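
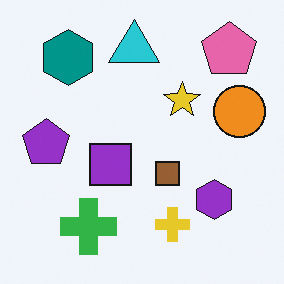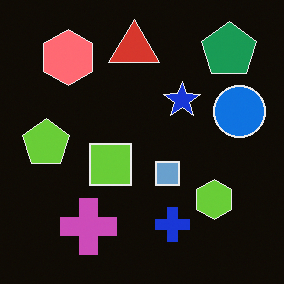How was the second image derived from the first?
The second image is the first color-inverted (negative).

The light background has become dark and every shape's color is its complement — a photographic negative.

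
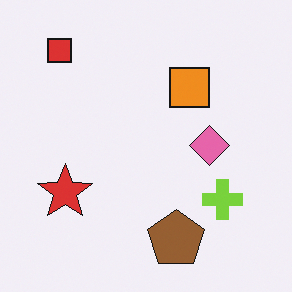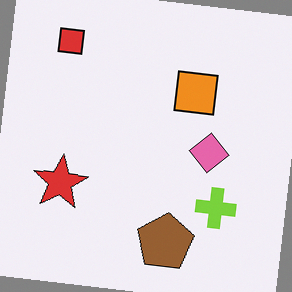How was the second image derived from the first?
This is the original image rotated clockwise by a few degrees.

Every shape is tilted by the same angle and the image corners show triangular fill wedges — a whole-image rotation by a non-right angle.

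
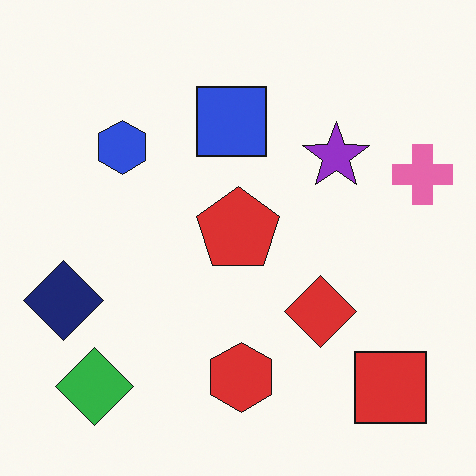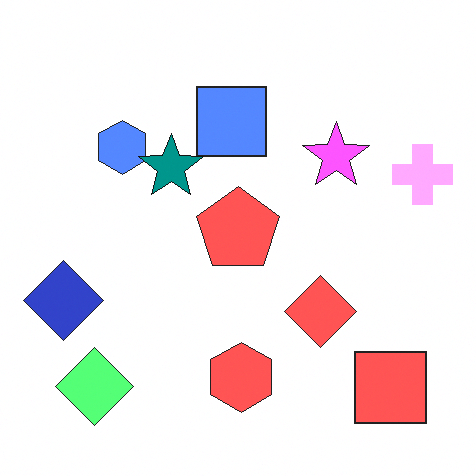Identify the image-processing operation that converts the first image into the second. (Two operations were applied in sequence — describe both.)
The image was noticeably brightened, then overlaid with an additional teal star.

Every pixel — background and shapes alike — is uniformly brightened. A teal star appears in the second image that is absent from the first.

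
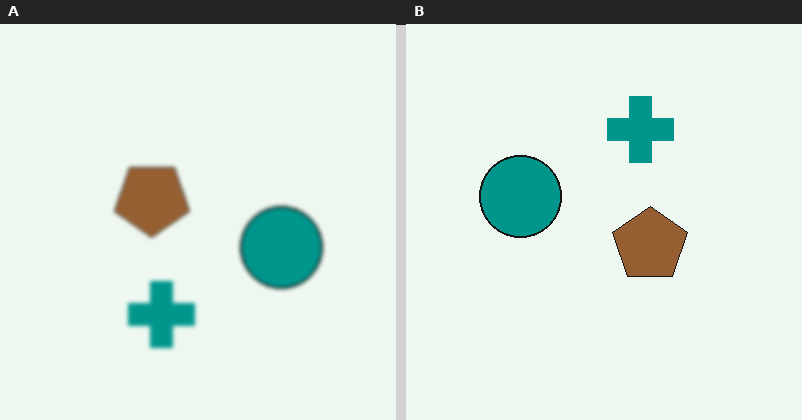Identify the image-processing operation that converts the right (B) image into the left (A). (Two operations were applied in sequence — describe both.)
The transformation is: lightly blurred, then rotated 180°.

Shape edges and outlines are uniformly softened across the whole image. The teal cross sits in the top of the right (B) image and the bottom of the left (A) — consistent with a whole-image 180° rotation.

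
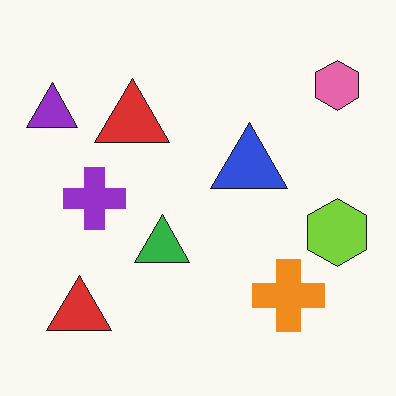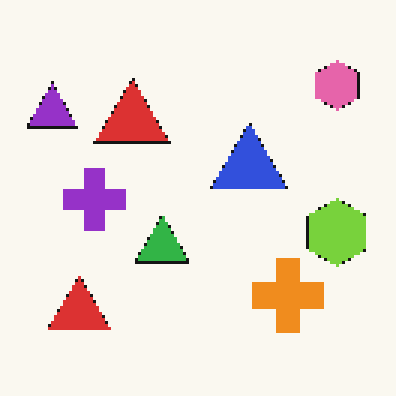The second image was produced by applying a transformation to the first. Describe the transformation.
The image was lightly pixelated (a mild mosaic effect).

Shapes are reduced to large square blocks; fine edges and outlines are lost — a downscale-then-upscale (mosaic) effect.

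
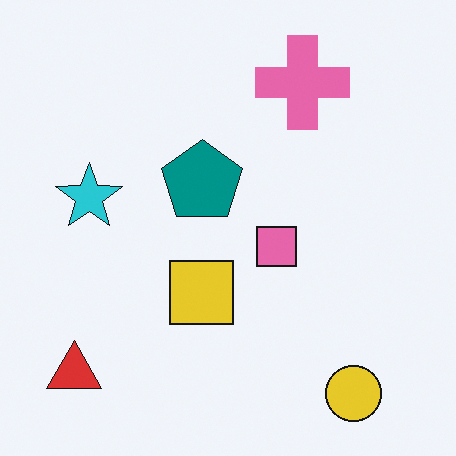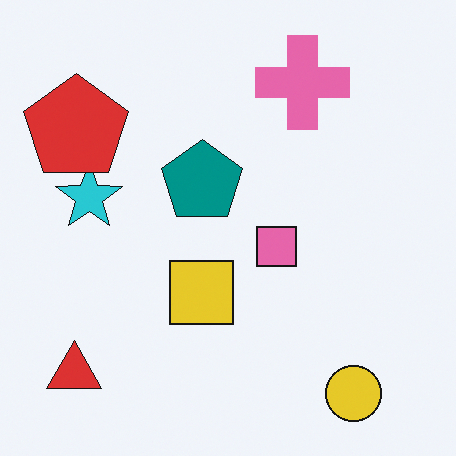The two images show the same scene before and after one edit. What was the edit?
This is the original image overlaid with an additional red pentagon.

A red pentagon appears in the second image that is absent from the first.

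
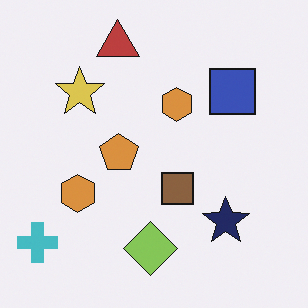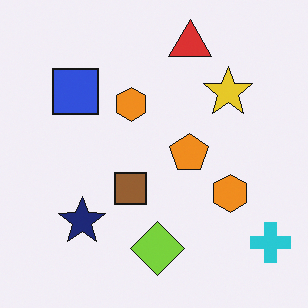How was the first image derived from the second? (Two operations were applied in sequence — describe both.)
The transformation is: slightly desaturated, then flipped horizontally (left ↔ right).

All colors are more muted and greyish — a global saturation change. The cyan cross is in the bottom-right of the second image and the bottom-left of the first — shapes on opposite sides of the vertical midline have swapped in a mirror flip.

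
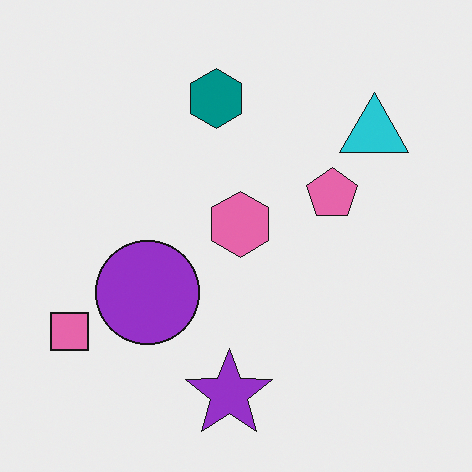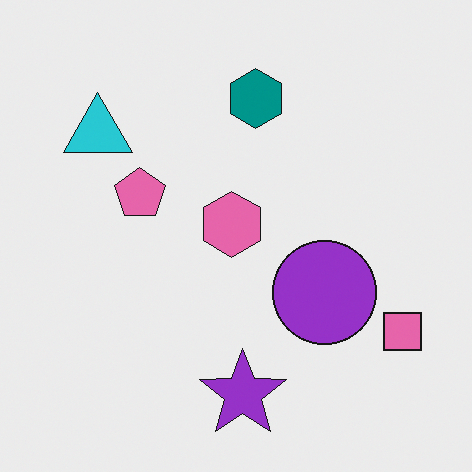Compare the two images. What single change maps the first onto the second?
This is the original image flipped horizontally (left ↔ right).

The pink square is in the bottom-left of the first image and the bottom-right of the second — shapes on opposite sides of the vertical midline have swapped in a mirror flip.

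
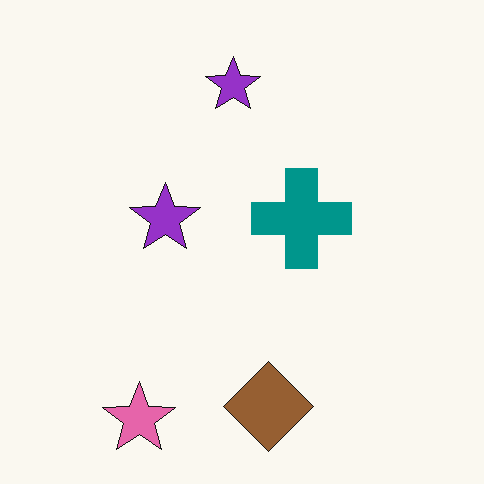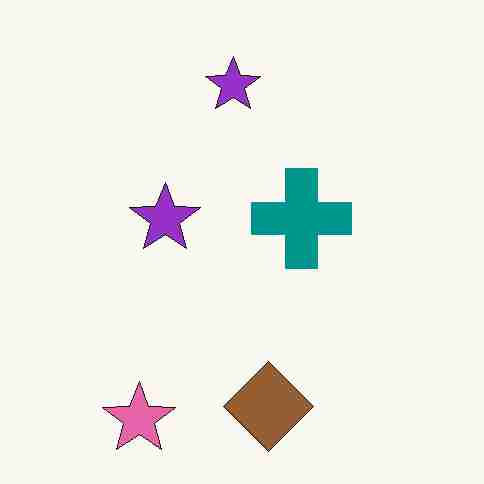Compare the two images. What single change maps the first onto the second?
The second image is the first heavily JPEG-compressed with obvious blocking artifacts.

Blocky 8×8 compression artifacts appear around shape edges and the flat background shows ringing — characteristic JPEG degradation.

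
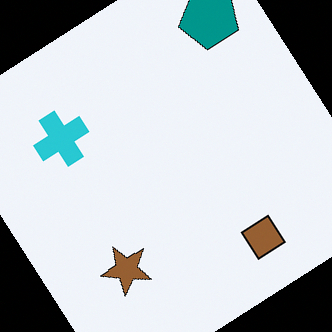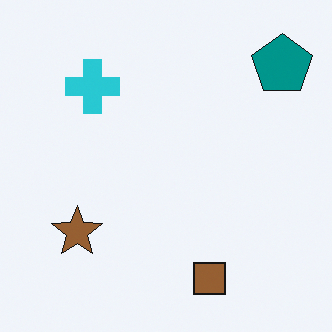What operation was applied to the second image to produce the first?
It was rotated counter-clockwise by a large amount — several tens of degrees.

Every shape is tilted by the same angle and the image corners show triangular fill wedges — a whole-image rotation by a non-right angle.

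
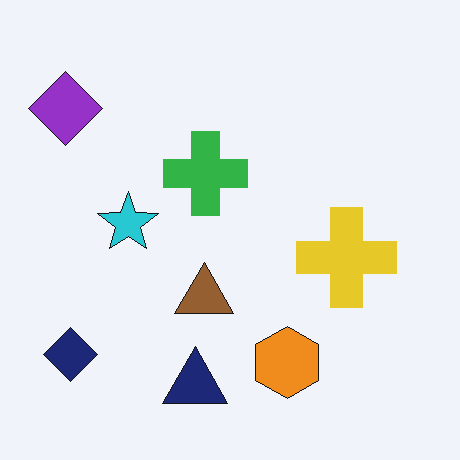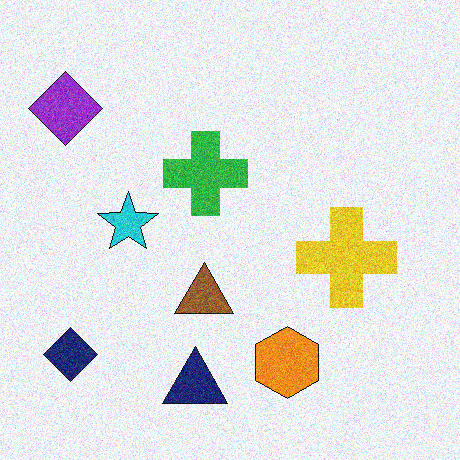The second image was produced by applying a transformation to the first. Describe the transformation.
This is the original image degraded with visible gaussian noise.

Random speckle covers the whole image, including the flat background.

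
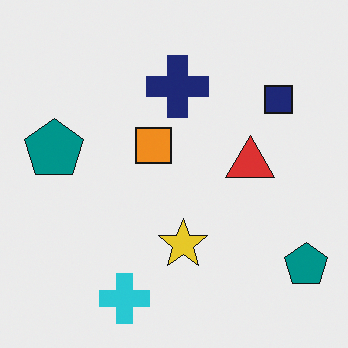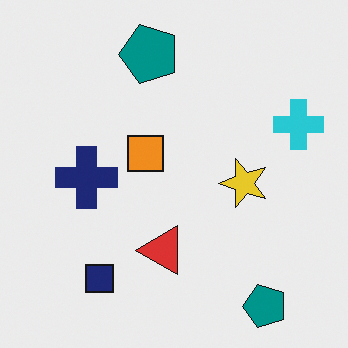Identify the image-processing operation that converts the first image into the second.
The second image is the first transposed (reflected across the top-left ↔ bottom-right diagonal).

Shapes have swapped their row and column positions — what was in the top-right is now in the bottom-left — a diagonal reflection.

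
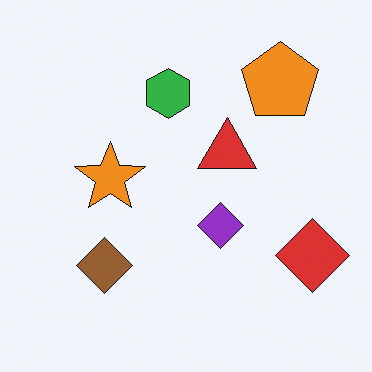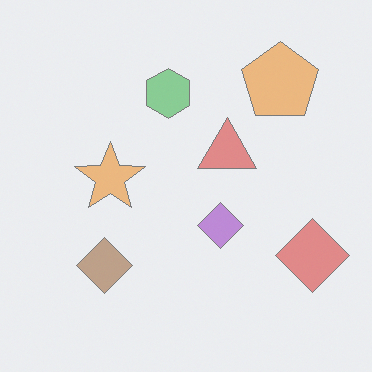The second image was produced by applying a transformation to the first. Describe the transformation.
It was washed out (contrast reduced).

Tones are pushed toward mid-grey across the whole image — a global contrast change.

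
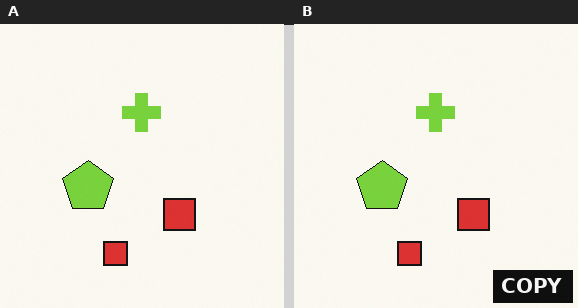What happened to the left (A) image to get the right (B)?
The transformation is: watermarked with the text "COPY" in the lower-right corner.

A dark label reading "COPY" appears in the lower-right corner.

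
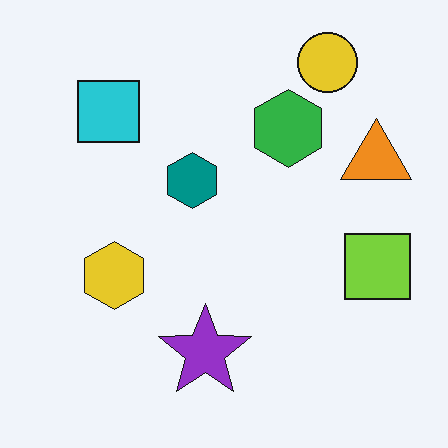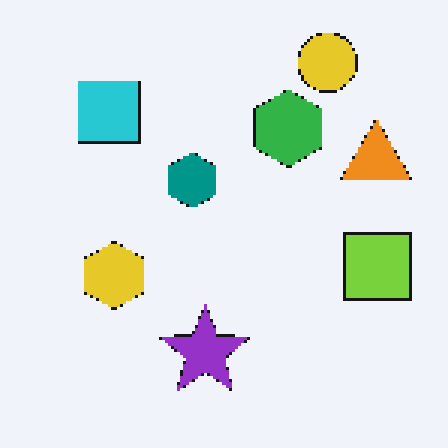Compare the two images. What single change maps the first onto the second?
The transformation is: lightly pixelated (a mild mosaic effect).

Shapes are reduced to large square blocks; fine edges and outlines are lost — a downscale-then-upscale (mosaic) effect.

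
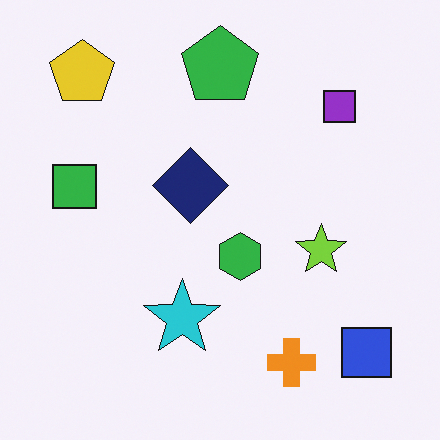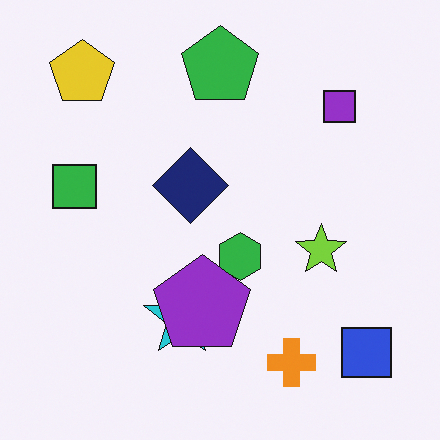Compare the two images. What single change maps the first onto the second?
The transformation is: overlaid with an additional purple pentagon.

A purple pentagon appears in the second image that is absent from the first.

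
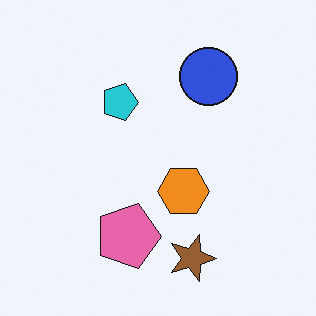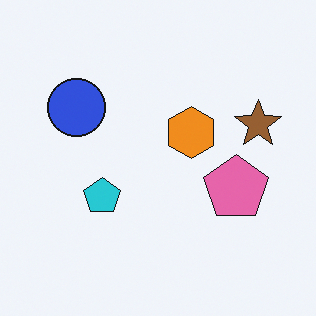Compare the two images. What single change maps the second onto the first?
Rotated 90° clockwise.

The brown star sits in the right of the second image and the bottom of the first — consistent with a whole-image 90° clockwise rotation.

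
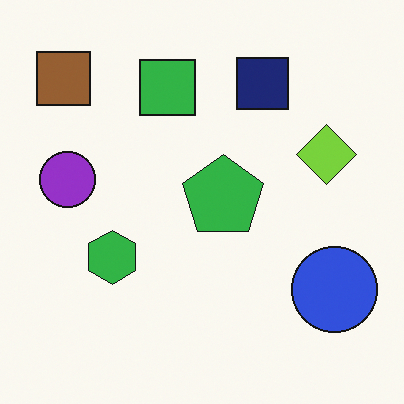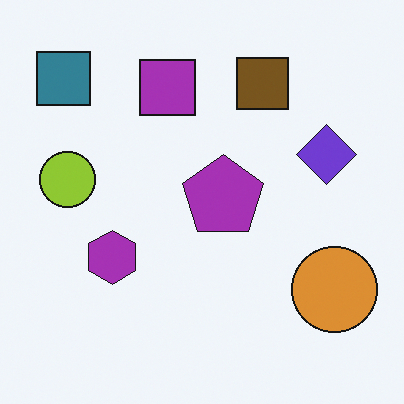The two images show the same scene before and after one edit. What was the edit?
This is the original image hue-shifted through roughly half the color wheel.

Every shape's color has rotated by the same amount around the hue wheel — a uniform hue shift.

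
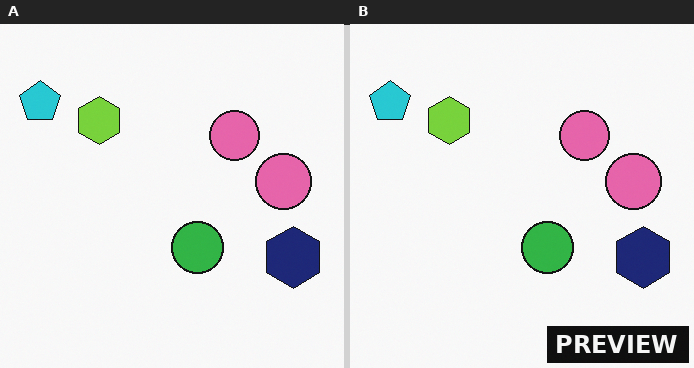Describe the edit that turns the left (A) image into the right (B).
The right (B) image is the left (A) watermarked with the text "PREVIEW" in the lower-right corner.

A dark label reading "PREVIEW" appears in the lower-right corner.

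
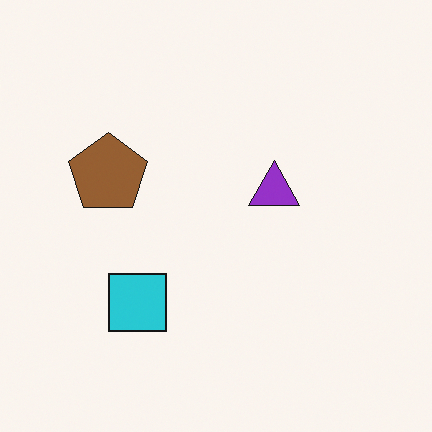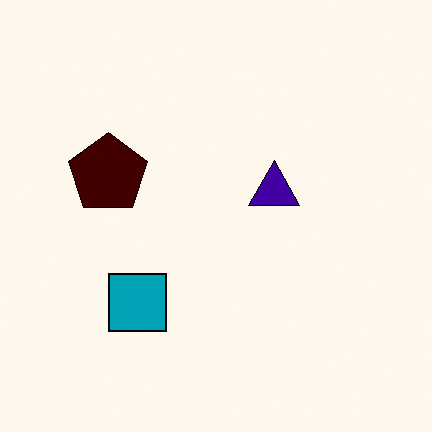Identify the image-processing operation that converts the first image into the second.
The image was given much higher contrast.

Tones are pushed away from mid-grey across the whole image — a global contrast change.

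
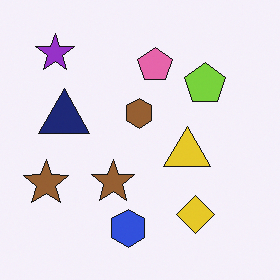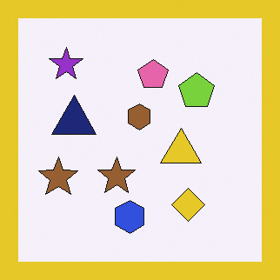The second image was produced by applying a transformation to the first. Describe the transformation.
The second image is the first framed with a yellow border.

A solid yellow frame runs around the edge of the second image, with the content slightly shrunk inside it.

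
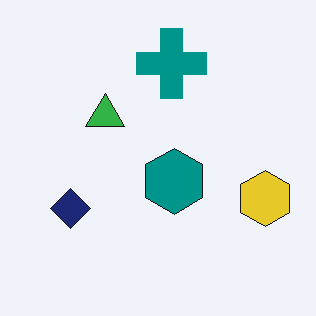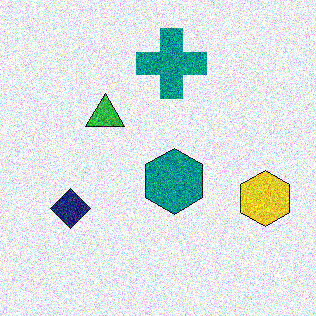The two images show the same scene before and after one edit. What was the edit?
It was degraded with strong gaussian noise.

Random speckle covers the whole image, including the flat background.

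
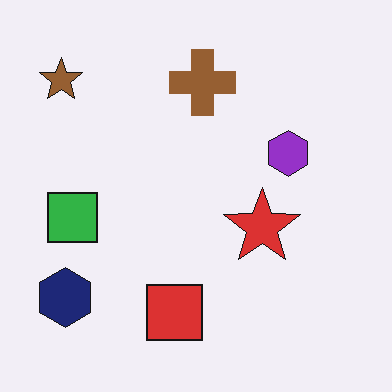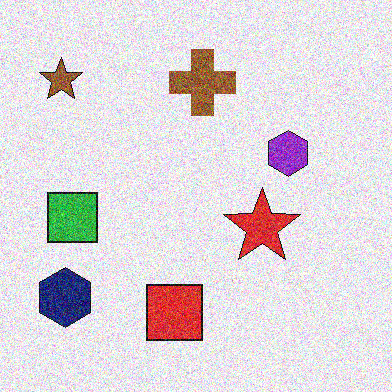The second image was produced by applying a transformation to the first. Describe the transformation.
The second image is the first degraded with a thick layer of grain.

Random speckle covers the whole image, including the flat background.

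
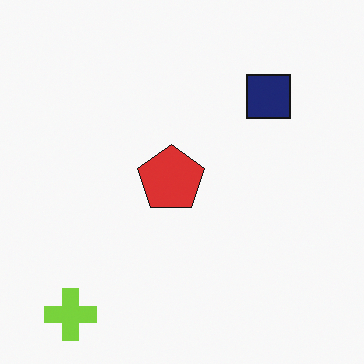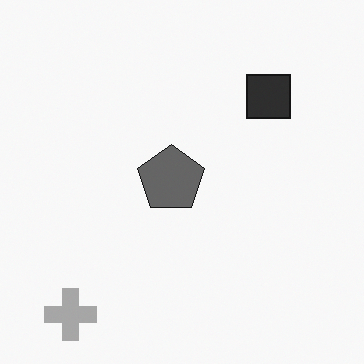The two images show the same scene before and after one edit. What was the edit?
The image was converted to grayscale.

All color is removed — every shape is now a shade of grey.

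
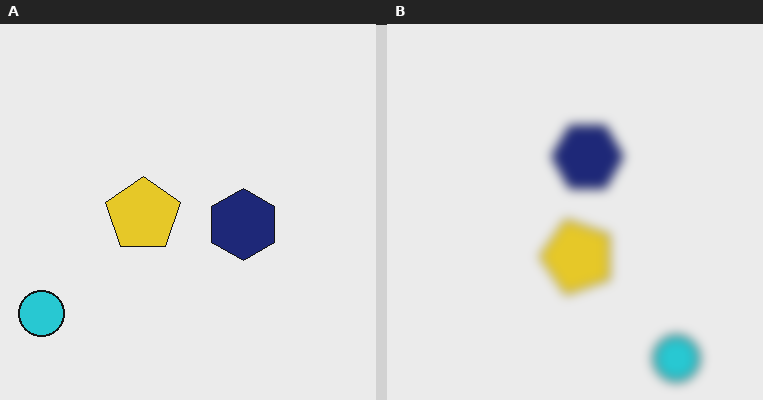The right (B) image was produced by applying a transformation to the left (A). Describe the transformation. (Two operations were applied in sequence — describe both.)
This is the original image rotated 90° counter-clockwise, then heavily blurred.

The cyan circle sits in the bottom-left of the left (A) image and the bottom-right of the right (B) — consistent with a whole-image 90° counter-clockwise rotation. Shape edges and outlines are uniformly softened across the whole image.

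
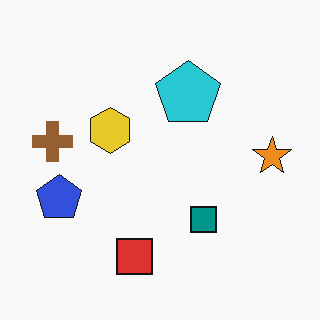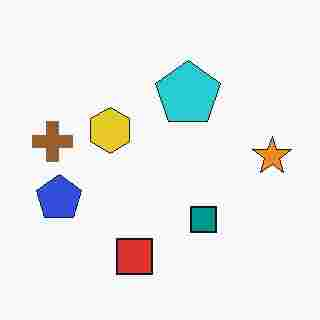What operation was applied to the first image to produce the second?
Heavily JPEG-compressed with obvious blocking artifacts.

Blocky 8×8 compression artifacts appear around shape edges and the flat background shows ringing — characteristic JPEG degradation.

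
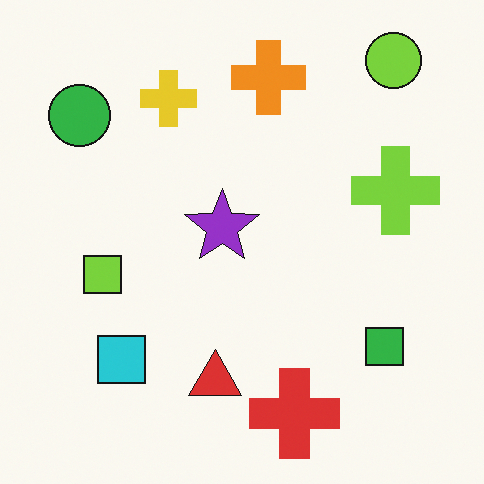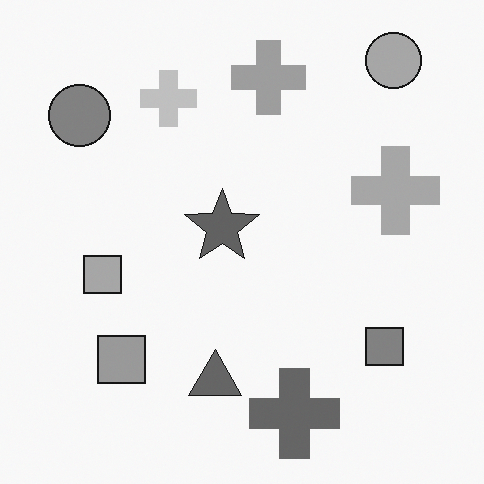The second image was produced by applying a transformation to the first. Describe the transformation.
The transformation is: converted to grayscale.

All color is removed — every shape is now a shade of grey.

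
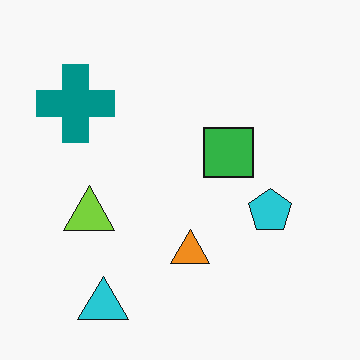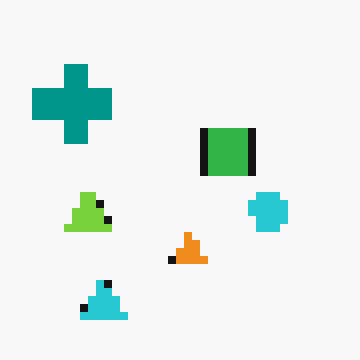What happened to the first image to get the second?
Moderately pixelated.

Shapes are reduced to large square blocks; fine edges and outlines are lost — a downscale-then-upscale (mosaic) effect.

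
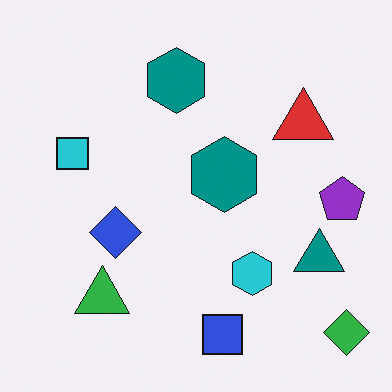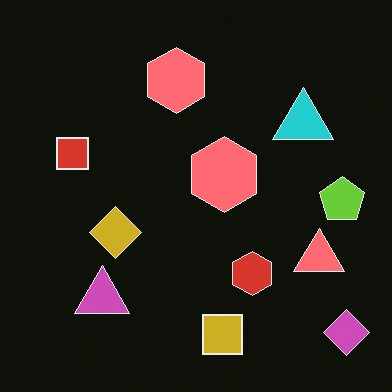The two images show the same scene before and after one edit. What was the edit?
This is the original image color-inverted (negative).

The light background has become dark and every shape's color is its complement — a photographic negative.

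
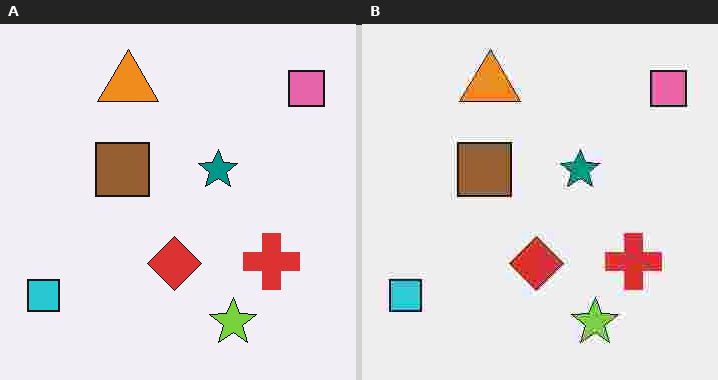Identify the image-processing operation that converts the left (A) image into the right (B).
The transformation is: heavily JPEG-compressed with obvious blocking artifacts.

Blocky 8×8 compression artifacts appear around shape edges and the flat background shows ringing — characteristic JPEG degradation.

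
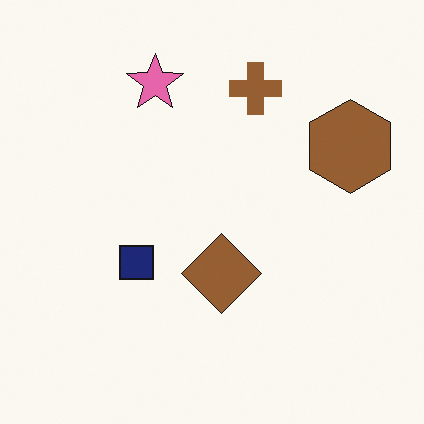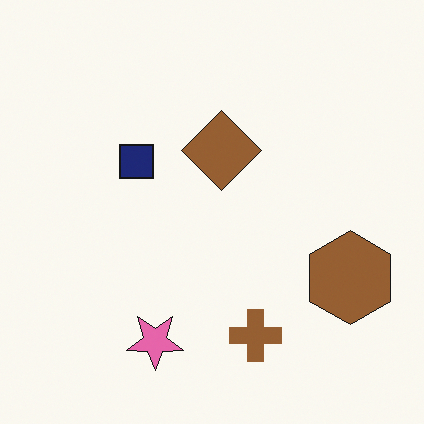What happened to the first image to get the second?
The transformation is: flipped vertically (top ↔ bottom).

The pink star is in the top of the first image and the bottom of the second — shapes on opposite sides of the horizontal midline have swapped in a mirror flip.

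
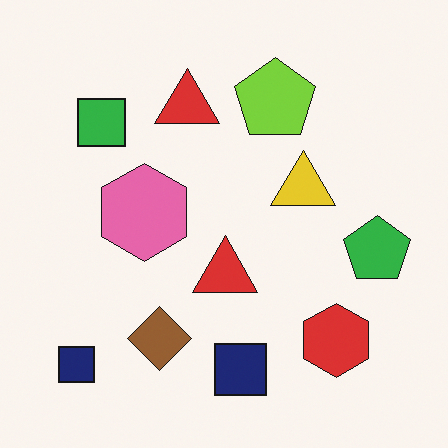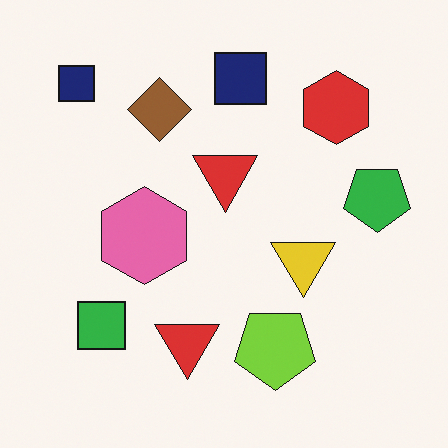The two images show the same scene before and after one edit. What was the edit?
The second image is the first flipped vertically (top ↔ bottom).

The lime pentagon is in the top of the first image and the bottom of the second — shapes on opposite sides of the horizontal midline have swapped in a mirror flip.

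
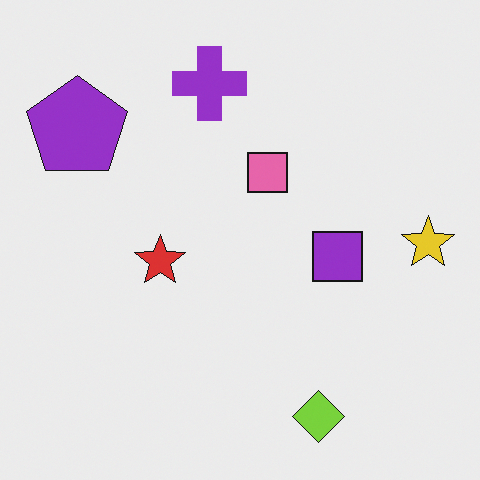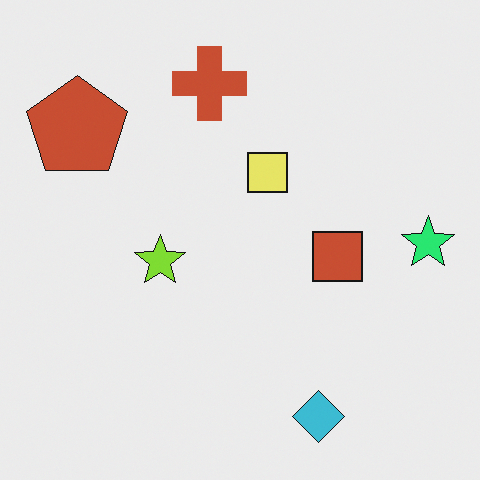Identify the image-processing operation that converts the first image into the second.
The image was hue-shifted through roughly a third of the color wheel.

Every shape's color has rotated by the same amount around the hue wheel — a uniform hue shift.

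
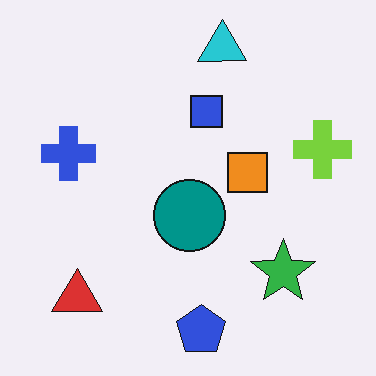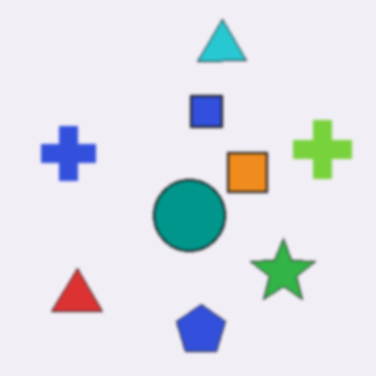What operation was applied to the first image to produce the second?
The second image is the first given a subtle gaussian blur.

Shape edges and outlines are uniformly softened across the whole image.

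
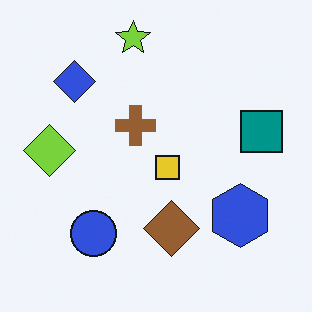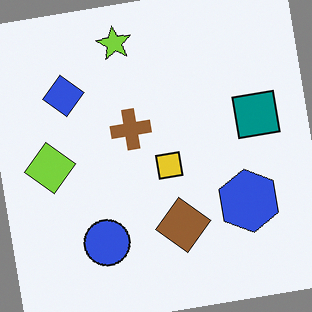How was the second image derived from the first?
This is the original image rotated counter-clockwise by a small amount.

Every shape is tilted by the same angle and the image corners show triangular fill wedges — a whole-image rotation by a non-right angle.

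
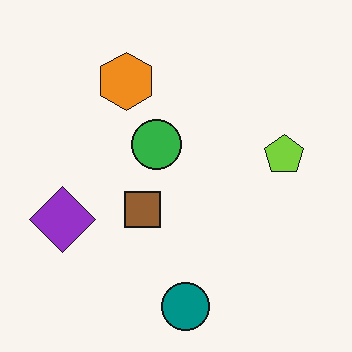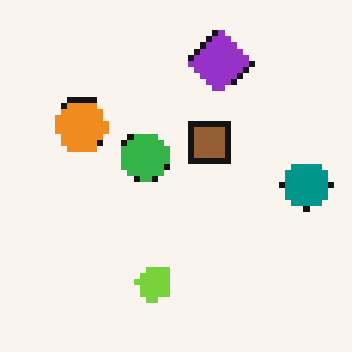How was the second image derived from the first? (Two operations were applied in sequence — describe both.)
The image was transposed (reflected across the top-left ↔ bottom-right diagonal), then pixelated into visible square blocks.

Shapes have swapped their row and column positions — what was in the top-right is now in the bottom-left — a diagonal reflection. Shapes are reduced to large square blocks; fine edges and outlines are lost — a downscale-then-upscale (mosaic) effect.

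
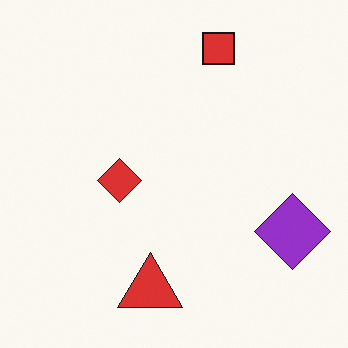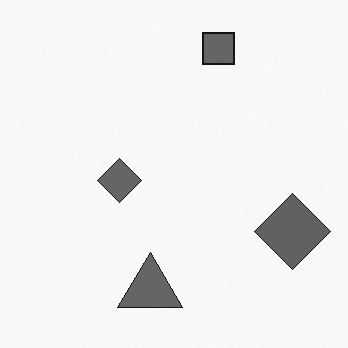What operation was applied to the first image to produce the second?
The second image is the first converted to grayscale.

All color is removed — every shape is now a shade of grey.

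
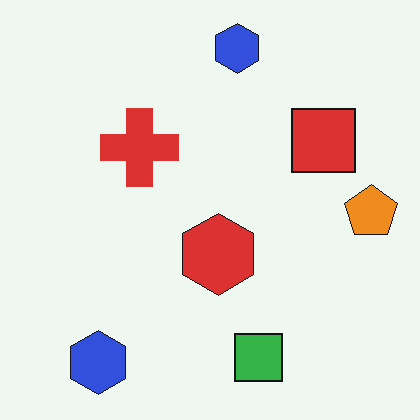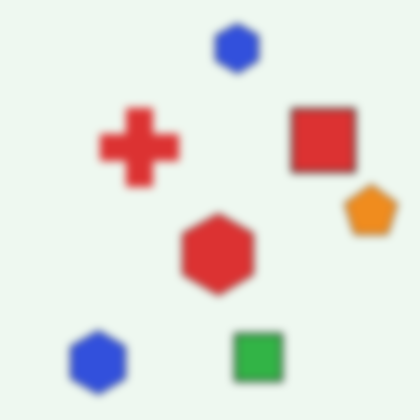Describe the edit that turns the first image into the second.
It was noticeably gaussian-blurred.

Shape edges and outlines are uniformly softened across the whole image.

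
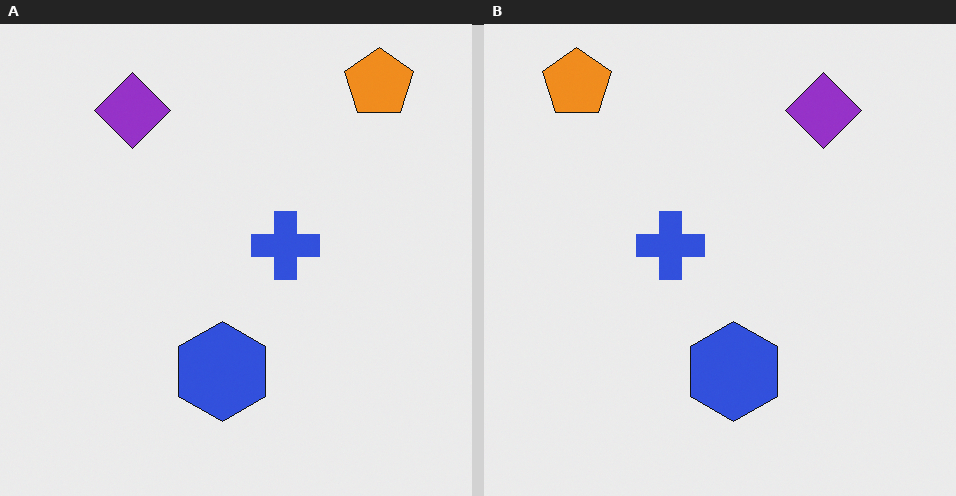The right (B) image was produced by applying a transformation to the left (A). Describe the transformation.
This is the original image flipped horizontally (left ↔ right).

The orange pentagon is in the top-right of the left (A) image and the top-left of the right (B) — shapes on opposite sides of the vertical midline have swapped in a mirror flip.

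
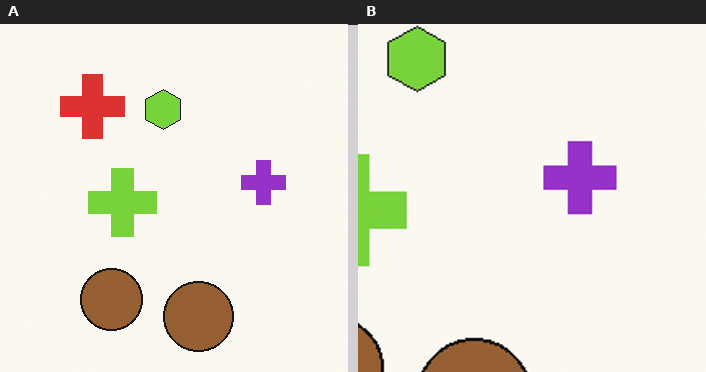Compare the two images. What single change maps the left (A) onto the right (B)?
The transformation is: cropped tightly and scaled back up.

The visible shapes are larger and the field of view is narrower; shapes near the original edges may be partly or wholly outside the frame — a crop-and-rescale.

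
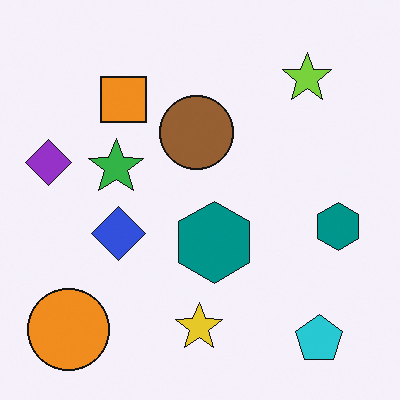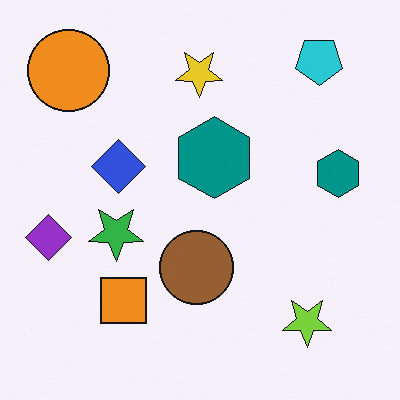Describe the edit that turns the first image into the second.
Flipped vertically (top ↔ bottom).

The cyan pentagon is in the bottom-right of the first image and the top-right of the second — shapes on opposite sides of the horizontal midline have swapped in a mirror flip.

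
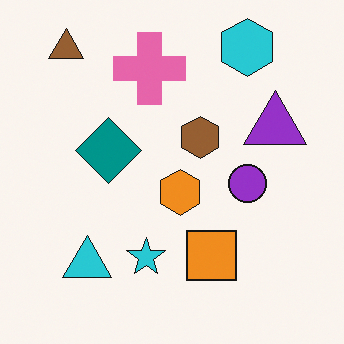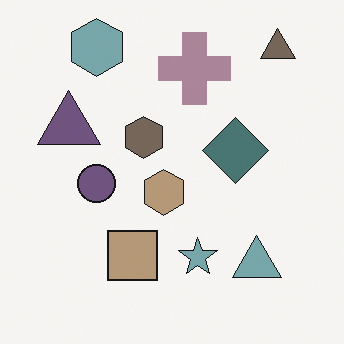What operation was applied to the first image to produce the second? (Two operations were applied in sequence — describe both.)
The transformation is: flipped horizontally (left ↔ right), then made much more muted (saturation change).

The brown triangle is in the top-left of the first image and the top-right of the second — shapes on opposite sides of the vertical midline have swapped in a mirror flip. All colors are more muted and greyish — a global saturation change.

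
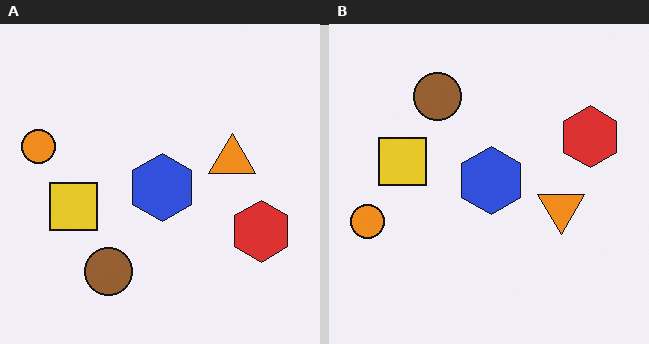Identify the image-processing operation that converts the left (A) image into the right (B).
The right (B) image is the left (A) flipped vertically (top ↔ bottom).

The brown circle is in the bottom of the left (A) image and the top of the right (B) — shapes on opposite sides of the horizontal midline have swapped in a mirror flip.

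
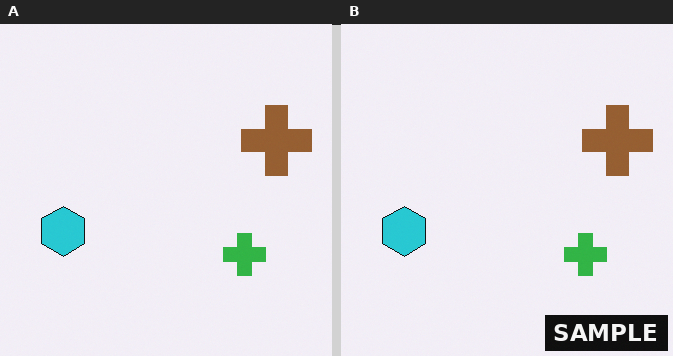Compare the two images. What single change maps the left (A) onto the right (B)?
The right (B) image is the left (A) watermarked with the text "SAMPLE" in the lower-right corner.

A dark label reading "SAMPLE" appears in the lower-right corner.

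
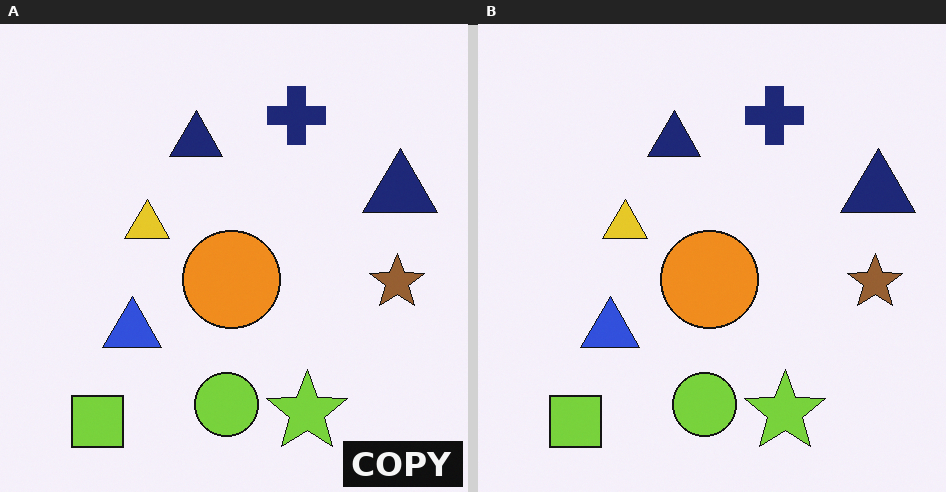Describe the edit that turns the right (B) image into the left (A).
It was watermarked with the text "COPY" in the lower-right corner.

A dark label reading "COPY" appears in the lower-right corner.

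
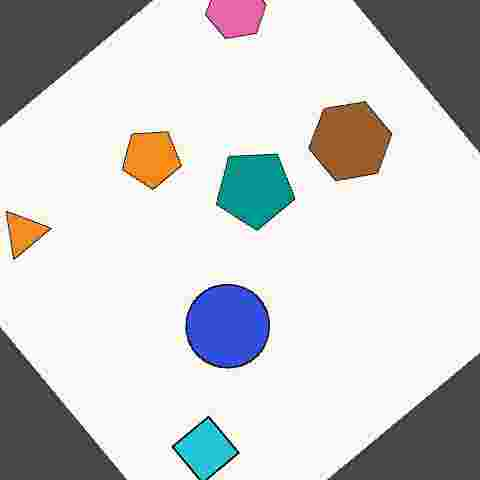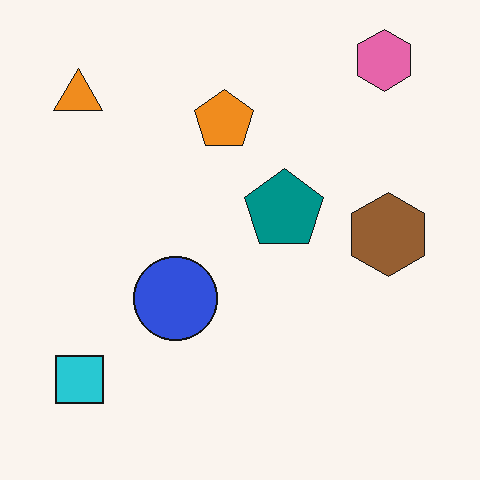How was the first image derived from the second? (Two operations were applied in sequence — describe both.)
This is the original image rotated counter-clockwise by a large amount — several tens of degrees, then heavily JPEG-compressed with obvious blocking artifacts.

Every shape is tilted by the same angle and the image corners show triangular fill wedges — a whole-image rotation by a non-right angle. Blocky 8×8 compression artifacts appear around shape edges and the flat background shows ringing — characteristic JPEG degradation.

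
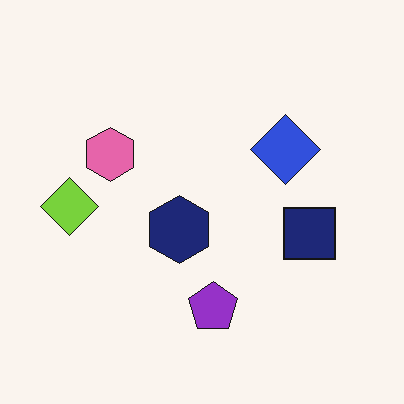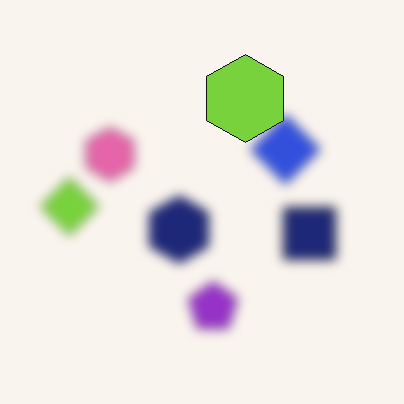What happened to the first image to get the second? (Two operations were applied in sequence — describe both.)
Heavily blurred, then overlaid with an additional lime hexagon.

Shape edges and outlines are uniformly softened across the whole image. A lime hexagon appears in the second image that is absent from the first.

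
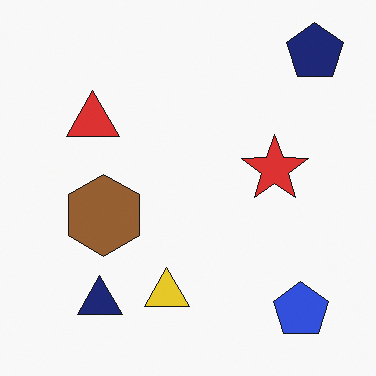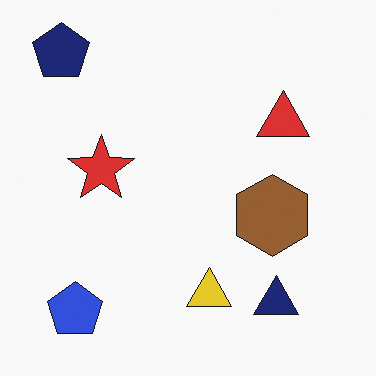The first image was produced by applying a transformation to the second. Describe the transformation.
The image was flipped horizontally (left ↔ right).

The navy pentagon is in the top-left of the second image and the top-right of the first — shapes on opposite sides of the vertical midline have swapped in a mirror flip.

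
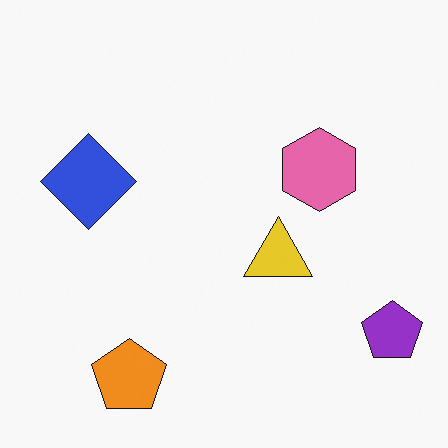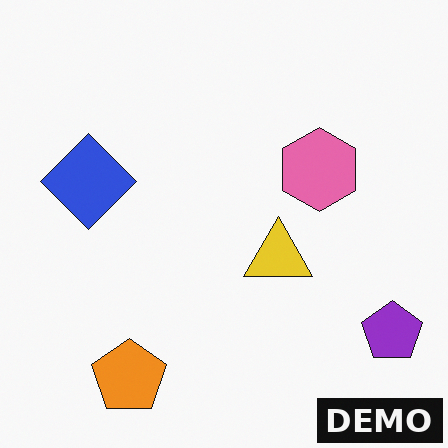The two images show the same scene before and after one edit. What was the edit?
The second image is the first watermarked with the text "DEMO" in the lower-right corner.

A dark label reading "DEMO" appears in the lower-right corner.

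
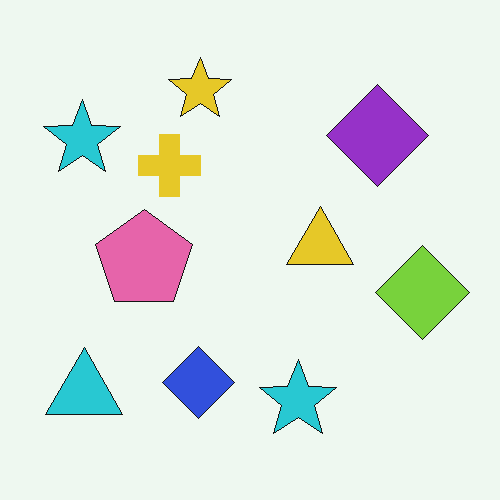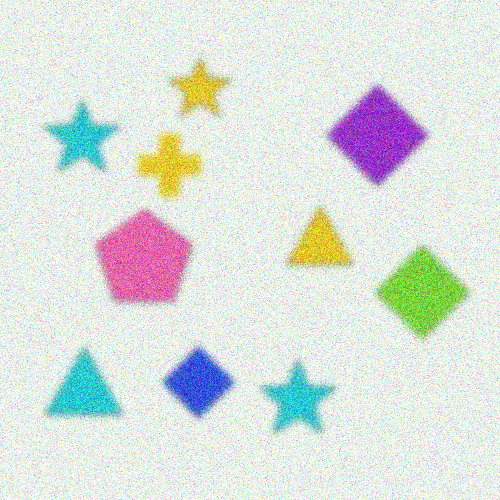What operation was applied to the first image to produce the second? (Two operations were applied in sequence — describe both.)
Moderately blurred, then degraded with visible gaussian noise.

Shape edges and outlines are uniformly softened across the whole image. Random speckle covers the whole image, including the flat background.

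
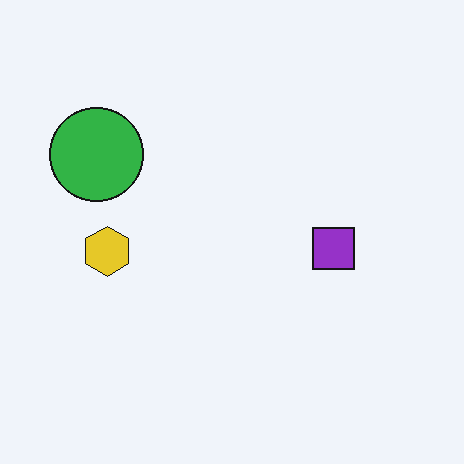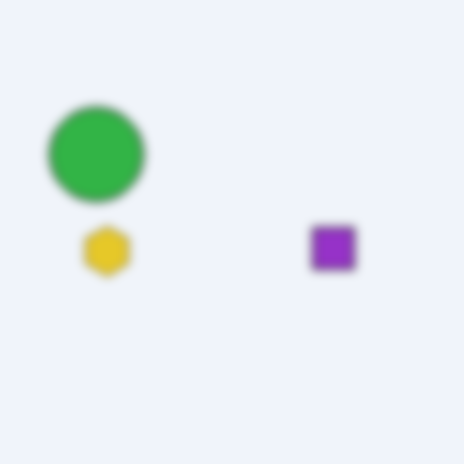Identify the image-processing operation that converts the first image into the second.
Strongly gaussian-blurred.

Shape edges and outlines are uniformly softened across the whole image.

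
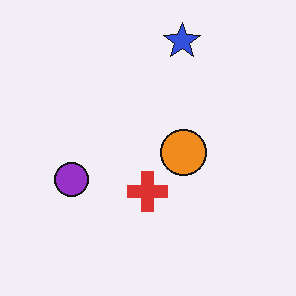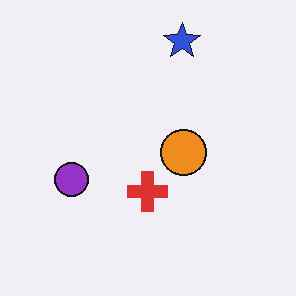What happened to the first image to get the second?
The image was given moderate JPEG compression.

Blocky 8×8 compression artifacts appear around shape edges and the flat background shows ringing — characteristic JPEG degradation.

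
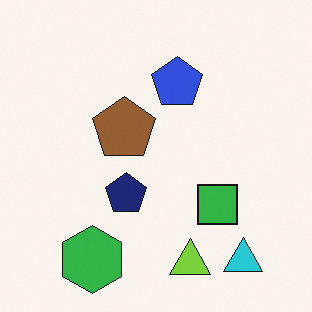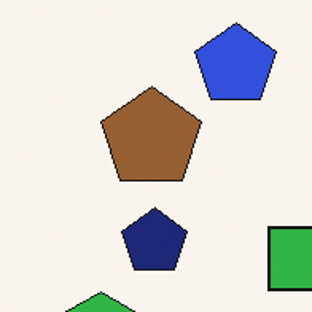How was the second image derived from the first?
The second image is the first cropped slightly and scaled back up.

The visible shapes are larger and the field of view is narrower; shapes near the original edges may be partly or wholly outside the frame — a crop-and-rescale.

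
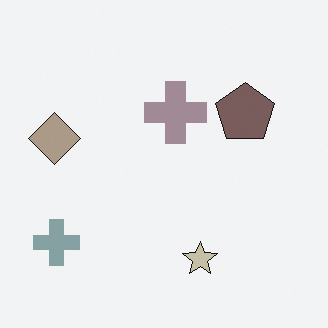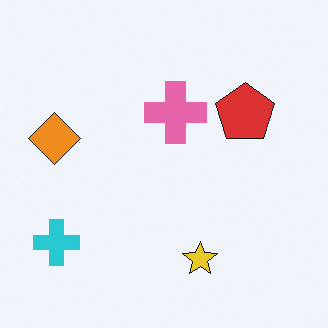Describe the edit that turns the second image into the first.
Made much more muted (saturation change).

All colors are more muted and greyish — a global saturation change.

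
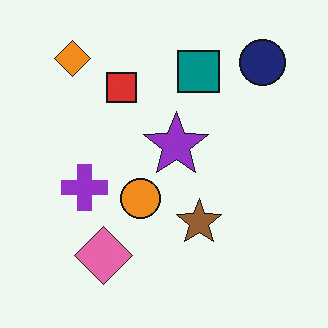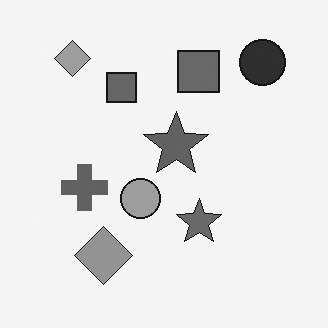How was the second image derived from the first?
Converted to grayscale.

All color is removed — every shape is now a shade of grey.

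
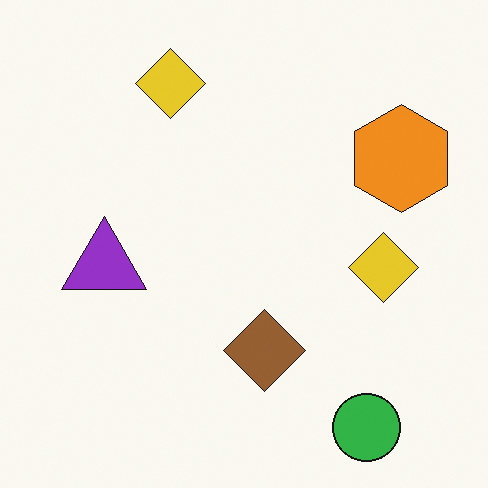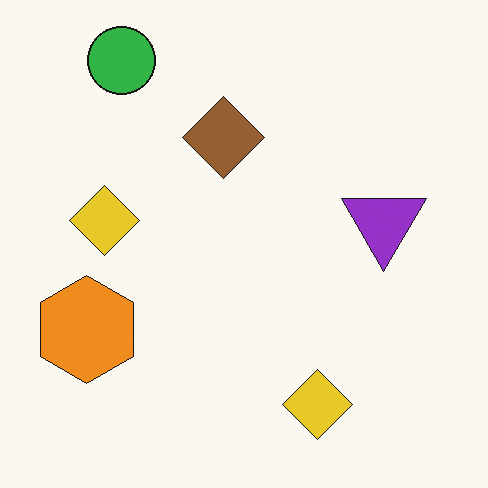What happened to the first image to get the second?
The image was rotated 180°.

The green circle sits in the bottom-right of the first image and the top-left of the second — consistent with a whole-image 180° rotation.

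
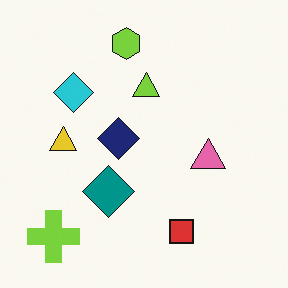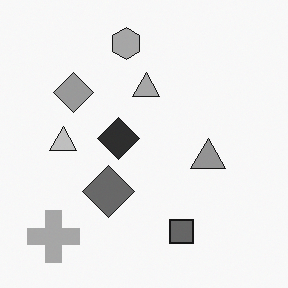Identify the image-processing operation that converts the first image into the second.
The image was converted to grayscale.

All color is removed — every shape is now a shade of grey.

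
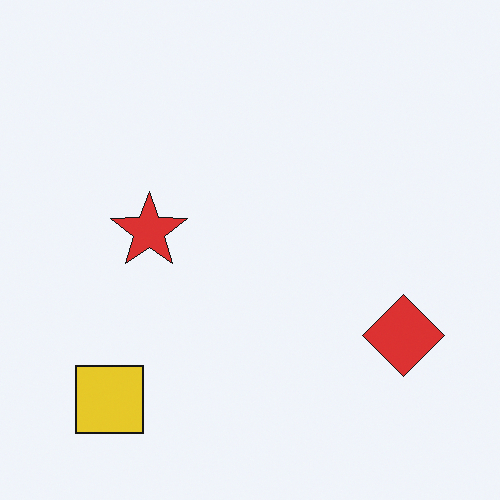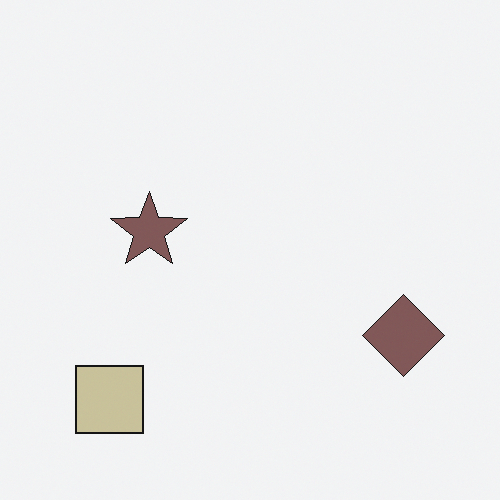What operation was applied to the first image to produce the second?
This is the original image made much more muted (saturation change).

All colors are more muted and greyish — a global saturation change.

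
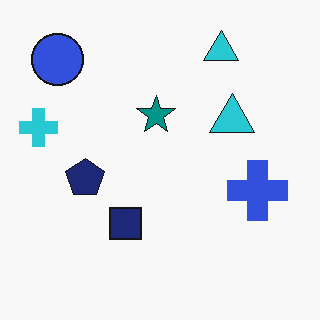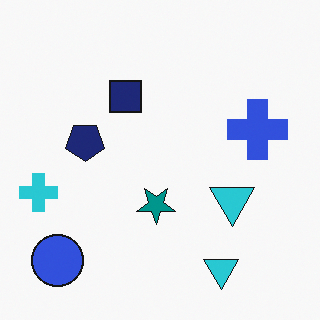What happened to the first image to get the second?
It was flipped vertically (top ↔ bottom).

The blue circle is in the top-left of the first image and the bottom-left of the second — shapes on opposite sides of the horizontal midline have swapped in a mirror flip.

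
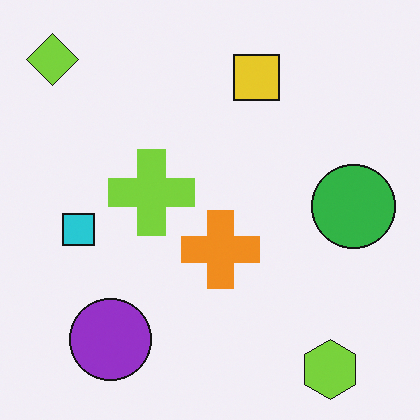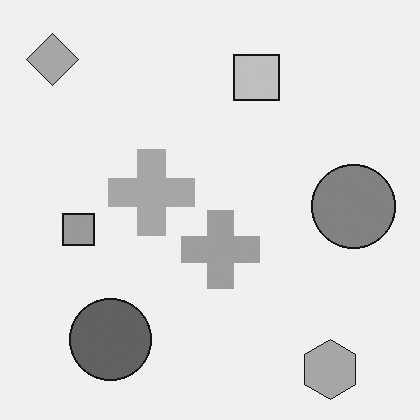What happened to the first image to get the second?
This is the original image converted to grayscale.

All color is removed — every shape is now a shade of grey.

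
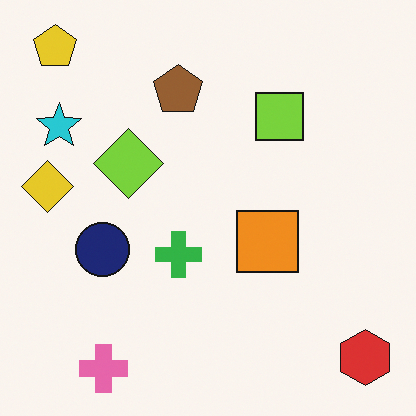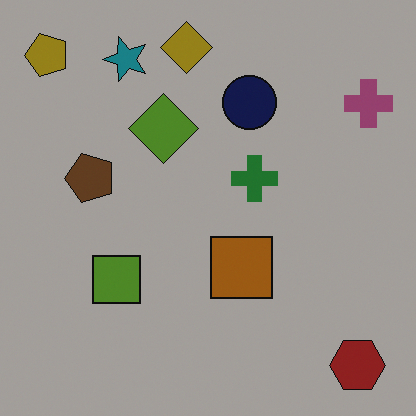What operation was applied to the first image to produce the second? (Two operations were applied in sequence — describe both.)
The second image is the first transposed (reflected across the top-left ↔ bottom-right diagonal), then noticeably darkened.

Shapes have swapped their row and column positions — what was in the top-right is now in the bottom-left — a diagonal reflection. Every pixel — background and shapes alike — is uniformly darkened.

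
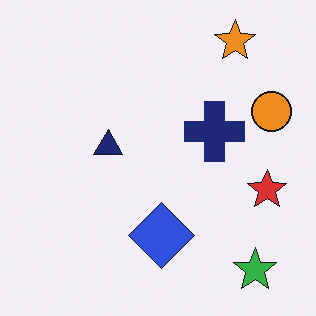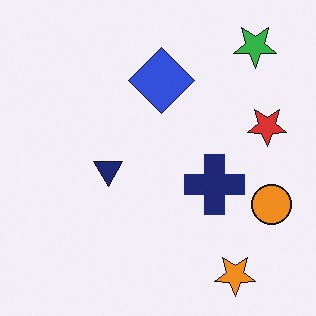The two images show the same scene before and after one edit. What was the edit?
The transformation is: flipped vertically (top ↔ bottom).

The orange star is in the top-right of the first image and the bottom-right of the second — shapes on opposite sides of the horizontal midline have swapped in a mirror flip.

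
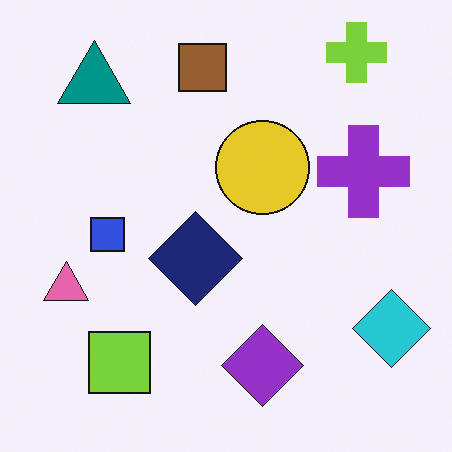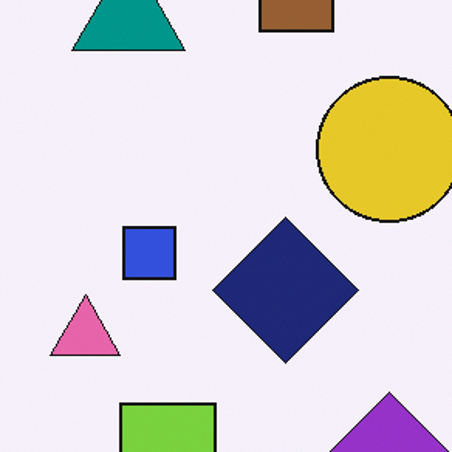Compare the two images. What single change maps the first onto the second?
The image was cropped to a modestly smaller region and rescaled.

The visible shapes are larger and the field of view is narrower; shapes near the original edges may be partly or wholly outside the frame — a crop-and-rescale.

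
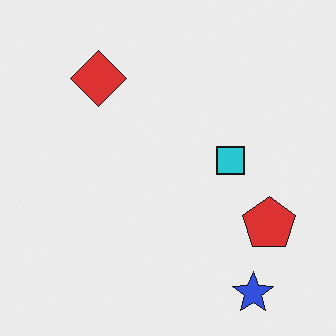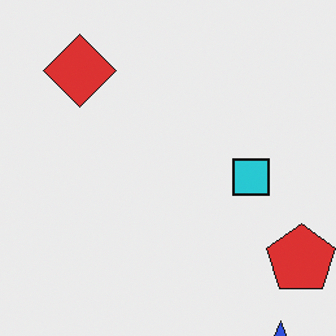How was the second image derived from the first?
The transformation is: cropped slightly and scaled back up.

The visible shapes are larger and the field of view is narrower; shapes near the original edges may be partly or wholly outside the frame — a crop-and-rescale.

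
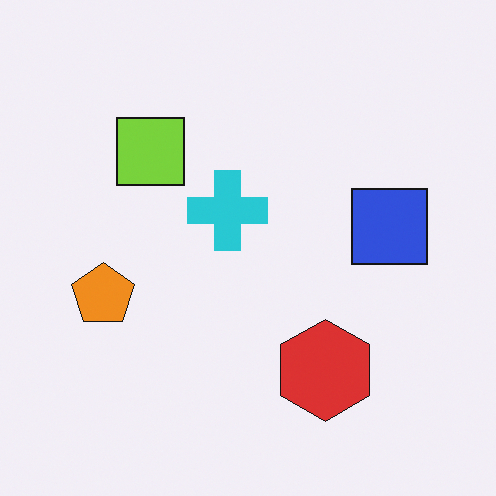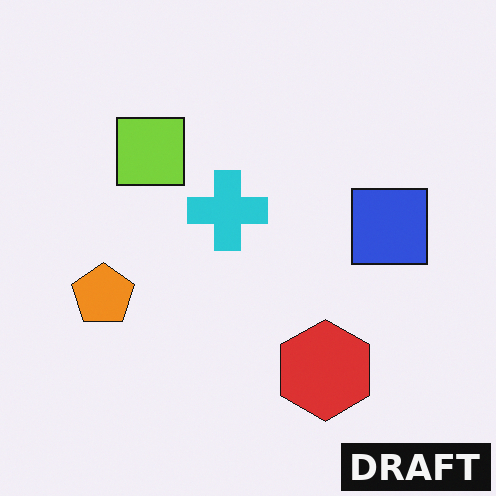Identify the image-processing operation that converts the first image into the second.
The image was watermarked with the text "DRAFT" in the lower-right corner.

A dark label reading "DRAFT" appears in the lower-right corner.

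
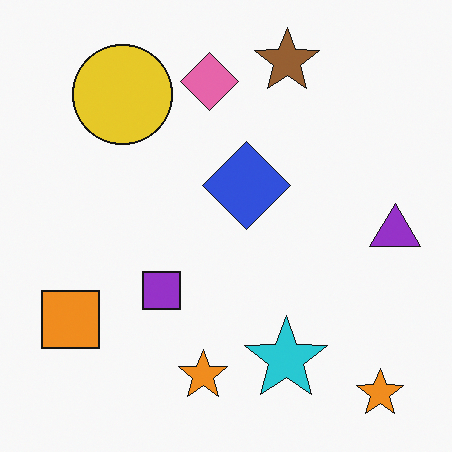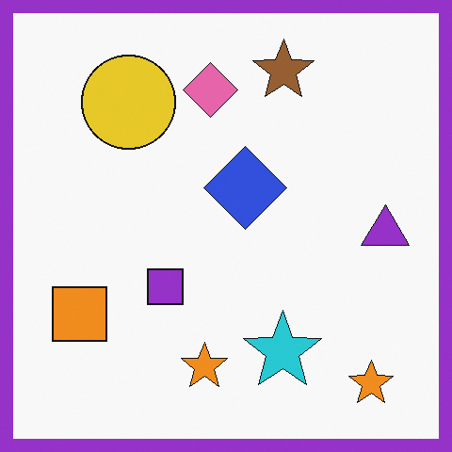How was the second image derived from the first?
The second image is the first framed with a purple border.

A solid purple frame runs around the edge of the second image, with the content slightly shrunk inside it.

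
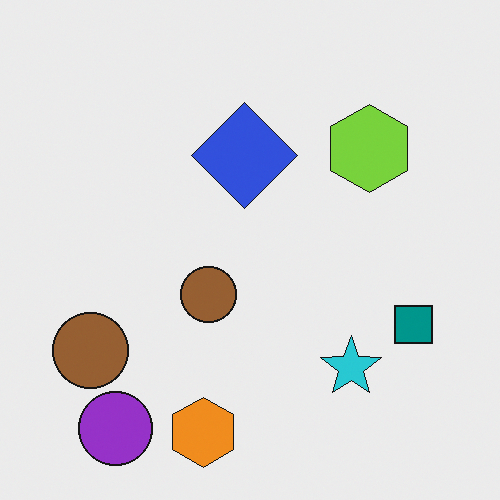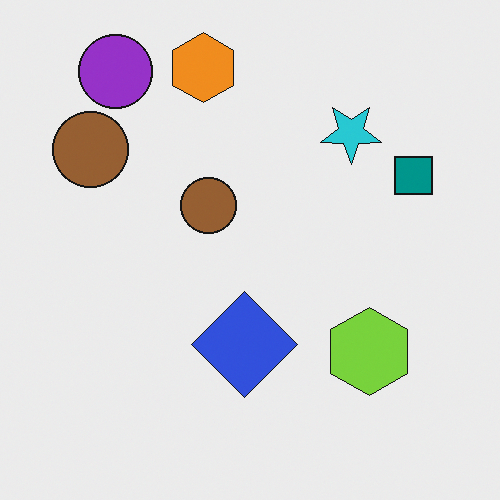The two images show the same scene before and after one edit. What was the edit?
The transformation is: flipped vertically (top ↔ bottom).

The orange hexagon is in the bottom of the first image and the top of the second — shapes on opposite sides of the horizontal midline have swapped in a mirror flip.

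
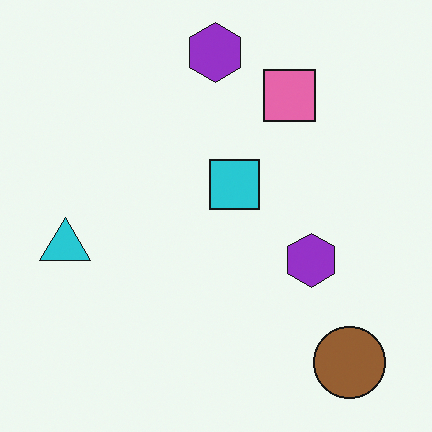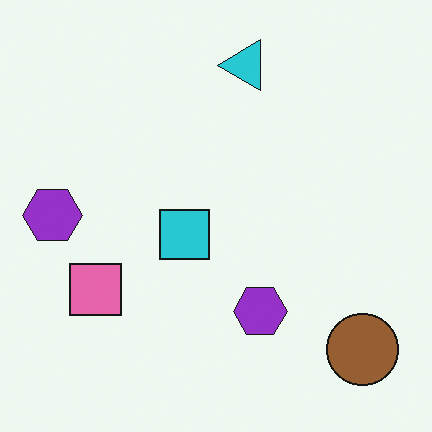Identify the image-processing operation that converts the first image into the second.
The transformation is: transposed (reflected across the top-left ↔ bottom-right diagonal).

Shapes have swapped their row and column positions — what was in the top-right is now in the bottom-left — a diagonal reflection.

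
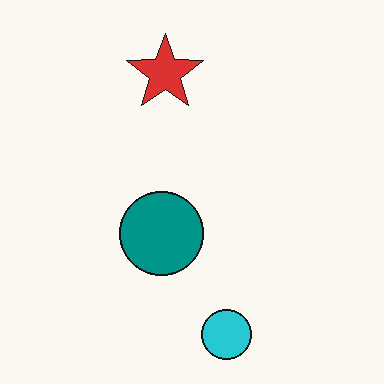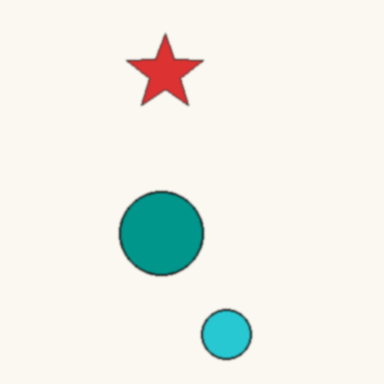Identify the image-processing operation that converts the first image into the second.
This is the original image lightly blurred.

Shape edges and outlines are uniformly softened across the whole image.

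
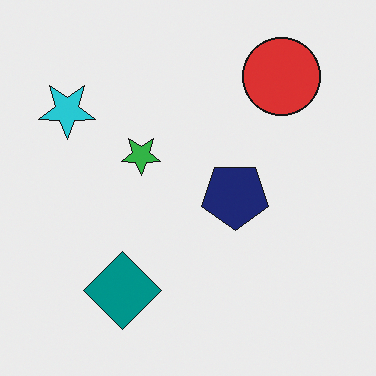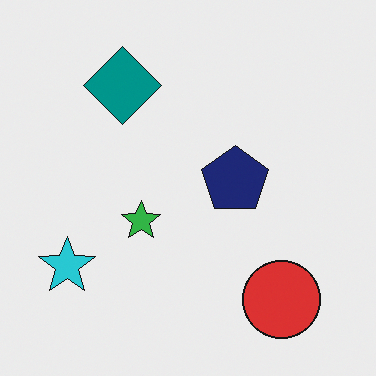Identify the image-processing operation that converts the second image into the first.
The image was flipped vertically (top ↔ bottom).

The red circle is in the bottom-right of the second image and the top-right of the first — shapes on opposite sides of the horizontal midline have swapped in a mirror flip.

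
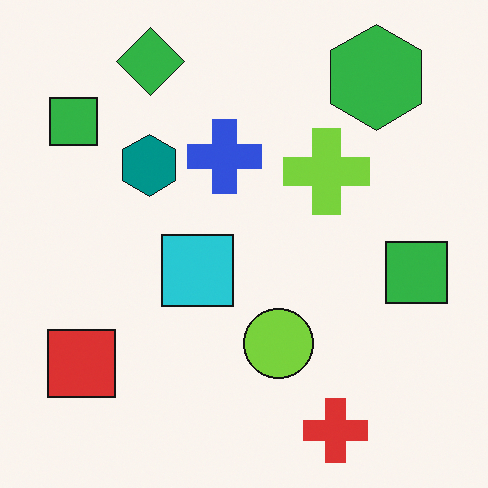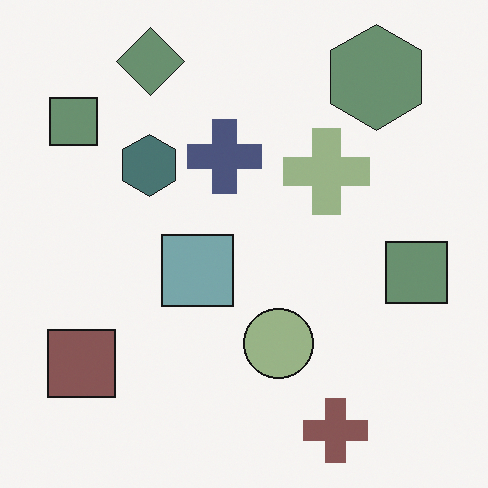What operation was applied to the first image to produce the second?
It was heavily desaturated.

All colors are more muted and greyish — a global saturation change.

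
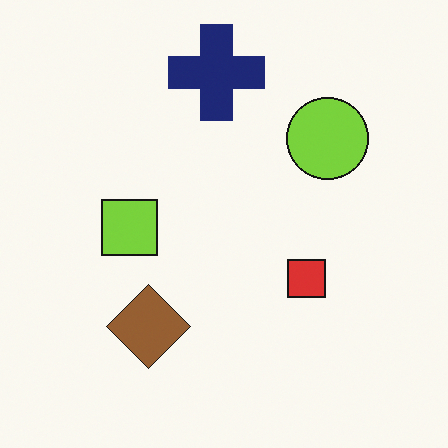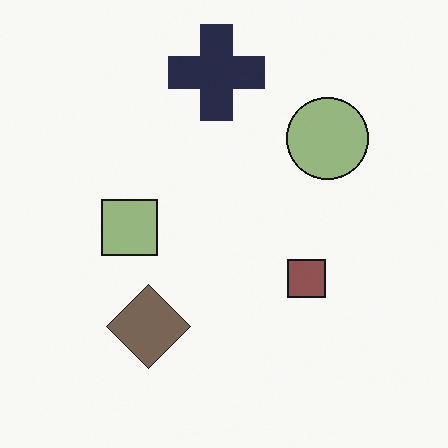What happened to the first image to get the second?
The image was heavily desaturated.

All colors are more muted and greyish — a global saturation change.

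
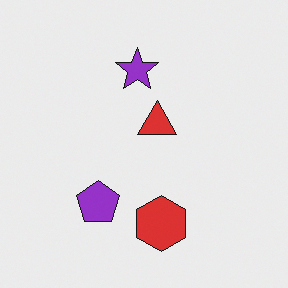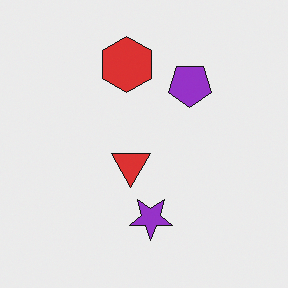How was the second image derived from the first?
The transformation is: rotated 180°.

The red hexagon sits in the bottom of the first image and the top of the second — consistent with a whole-image 180° rotation.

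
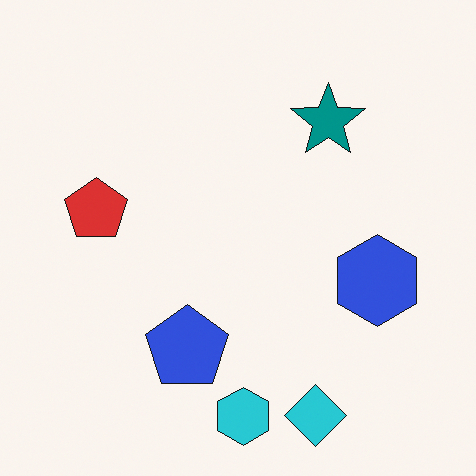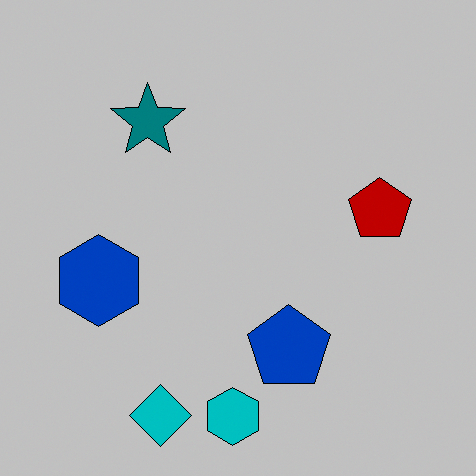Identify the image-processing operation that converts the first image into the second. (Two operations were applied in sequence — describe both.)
The transformation is: flipped horizontally (left ↔ right), then heavily posterized to just a handful of flat colors.

The red pentagon is in the left of the first image and the right of the second — shapes on opposite sides of the vertical midline have swapped in a mirror flip. Each flat color has snapped to a coarser quantized level — most visibly, the near-white background has dropped to a flat grey.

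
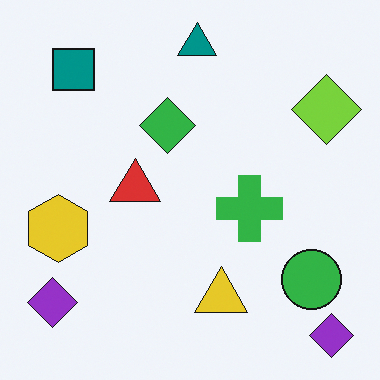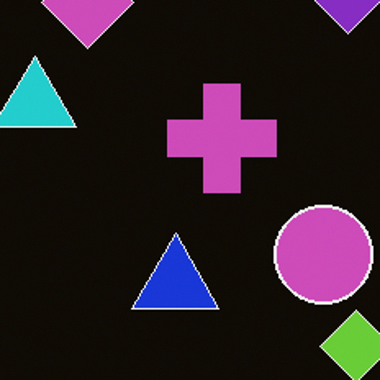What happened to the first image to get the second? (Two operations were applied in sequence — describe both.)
The second image is the first color-inverted (negative), then cropped tightly and scaled back up.

The light background has become dark and every shape's color is its complement — a photographic negative. The visible shapes are larger and the field of view is narrower; shapes near the original edges may be partly or wholly outside the frame — a crop-and-rescale.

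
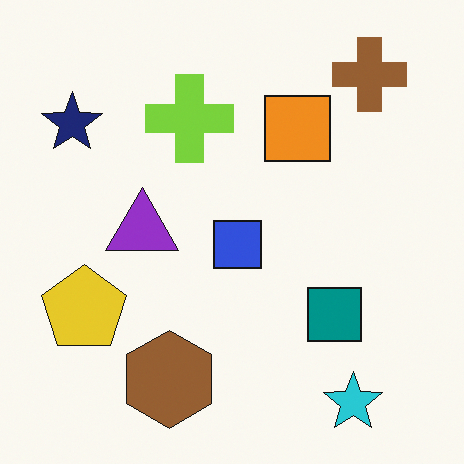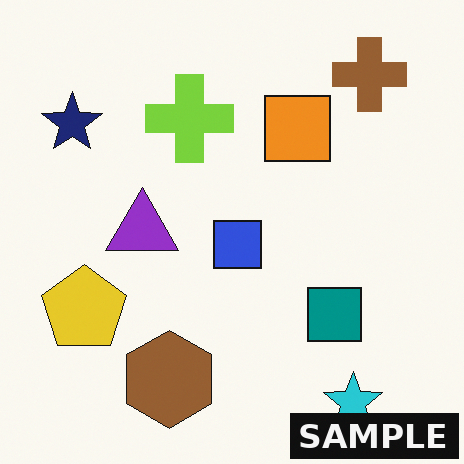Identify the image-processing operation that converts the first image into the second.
This is the original image watermarked with the text "SAMPLE" in the lower-right corner.

A dark label reading "SAMPLE" appears in the lower-right corner.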